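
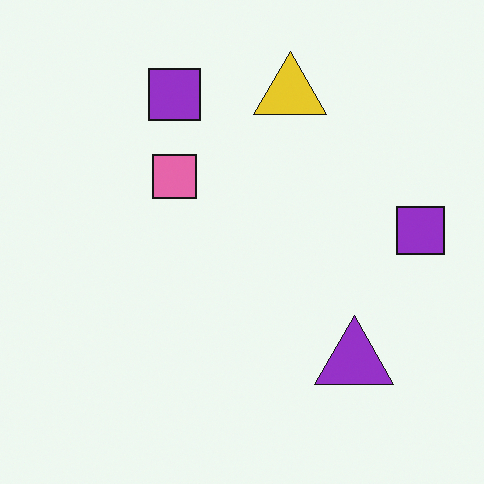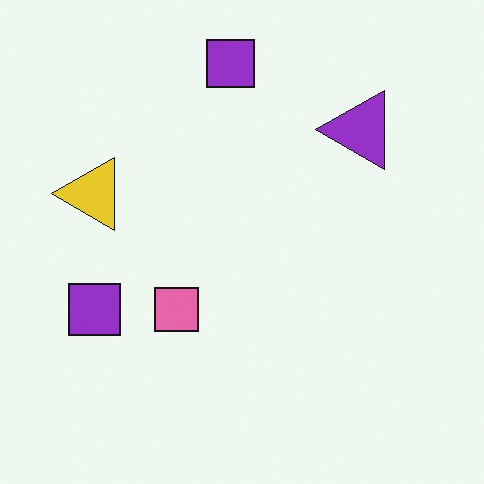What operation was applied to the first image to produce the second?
The image was rotated 90° counter-clockwise.

The purple triangle sits in the bottom-right of the first image and the top-right of the second — consistent with a whole-image 90° counter-clockwise rotation.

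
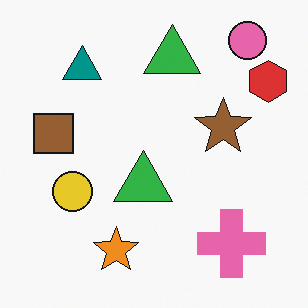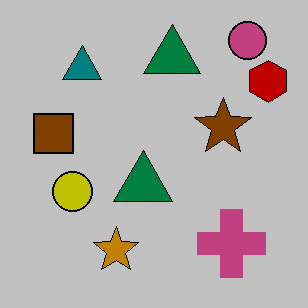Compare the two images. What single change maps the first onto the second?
It was heavily posterized to just a handful of flat colors.

Each flat color has snapped to a coarser quantized level — most visibly, the near-white background has dropped to a flat grey.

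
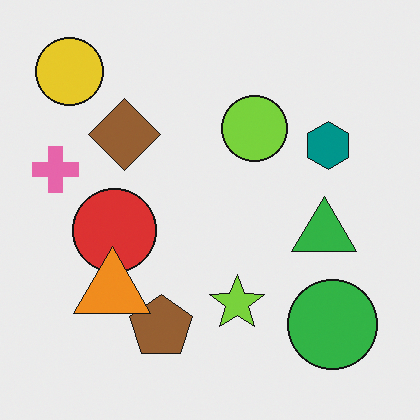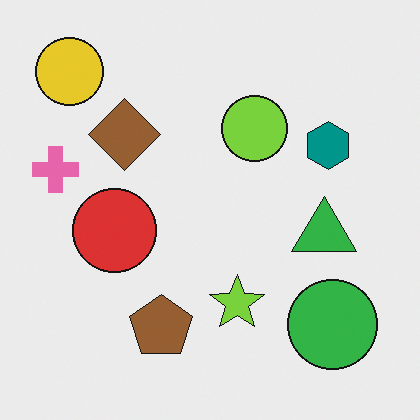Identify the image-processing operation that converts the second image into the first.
This is the original image overlaid with an additional orange triangle.

An orange triangle appears in the first image that is absent from the second.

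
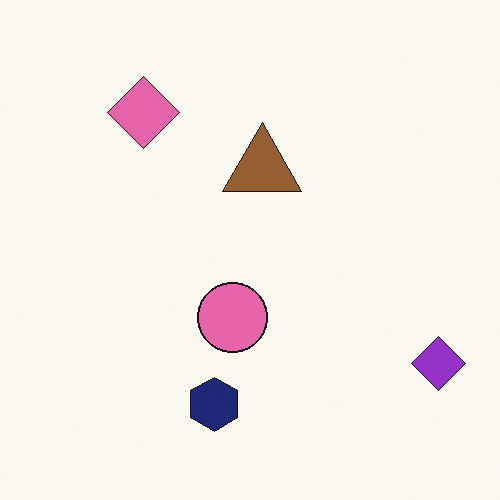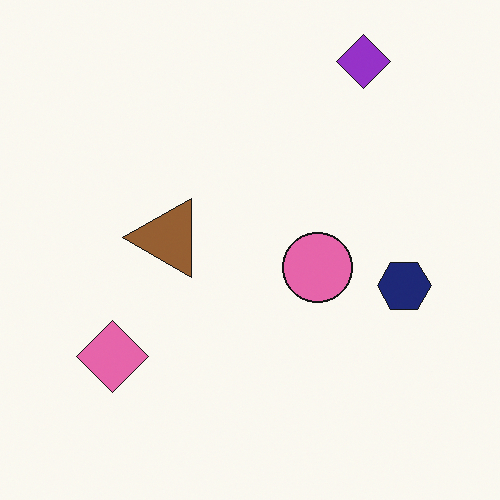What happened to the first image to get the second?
This is the original image rotated 90° counter-clockwise.

The purple diamond sits in the bottom-right of the first image and the top-right of the second — consistent with a whole-image 90° counter-clockwise rotation.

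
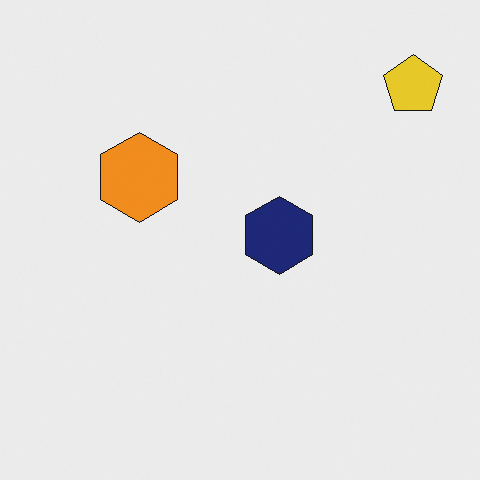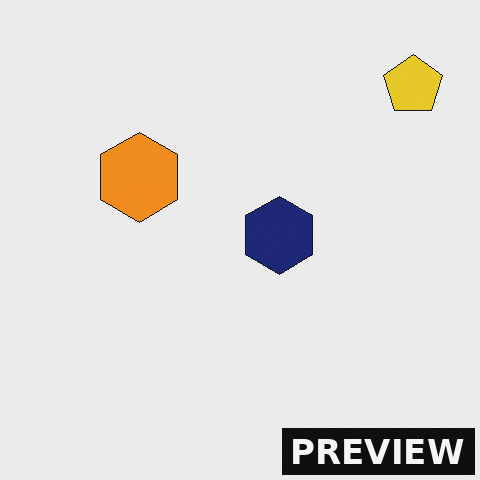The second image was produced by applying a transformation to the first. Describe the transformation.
This is the original image watermarked with the text "PREVIEW" in the lower-right corner.

A dark label reading "PREVIEW" appears in the lower-right corner.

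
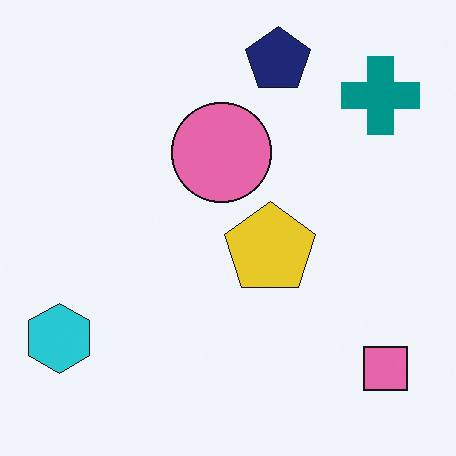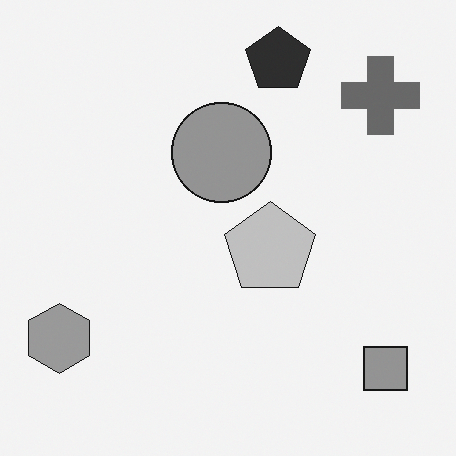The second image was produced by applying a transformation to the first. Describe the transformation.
The second image is the first converted to grayscale.

All color is removed — every shape is now a shade of grey.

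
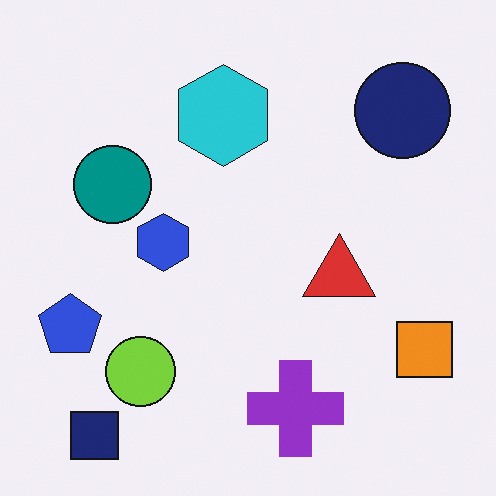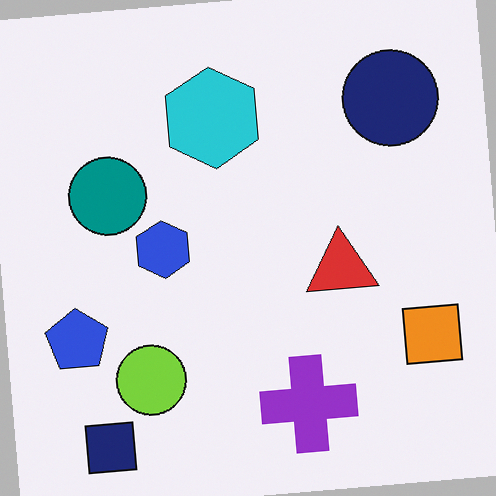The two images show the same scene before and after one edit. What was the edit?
It was rotated counter-clockwise by a few degrees.

Every shape is tilted by the same angle and the image corners show triangular fill wedges — a whole-image rotation by a non-right angle.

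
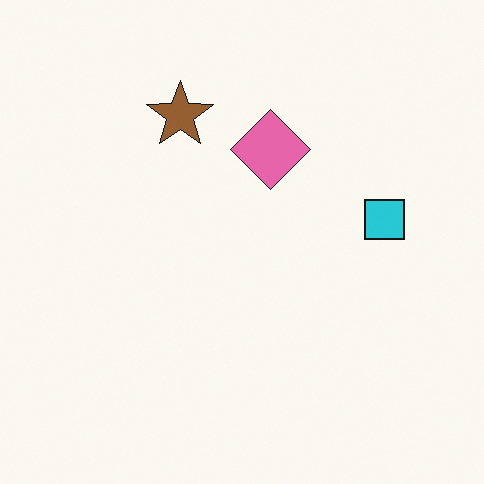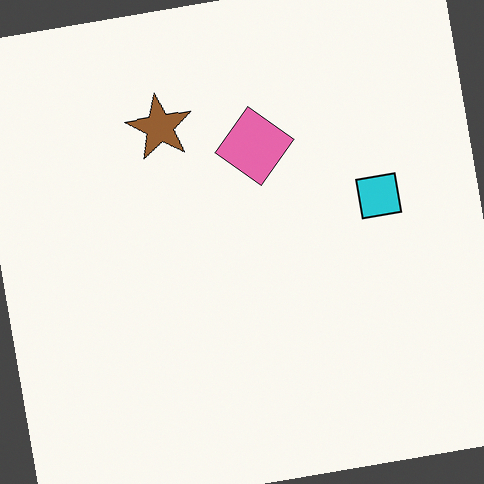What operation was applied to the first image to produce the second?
Rotated counter-clockwise by a slight angle.

Every shape is tilted by the same angle and the image corners show triangular fill wedges — a whole-image rotation by a non-right angle.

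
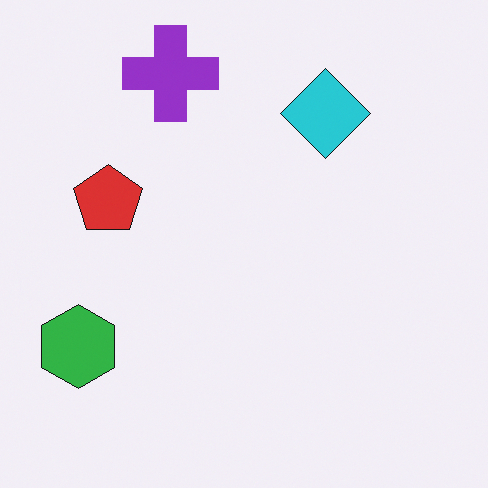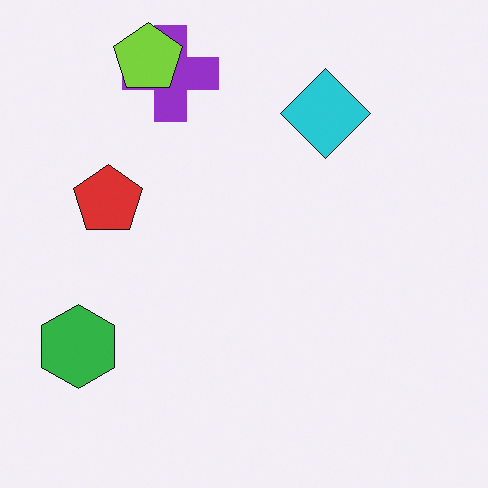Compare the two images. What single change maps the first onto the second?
The second image is the first overlaid with an additional lime pentagon.

A lime pentagon appears in the second image that is absent from the first.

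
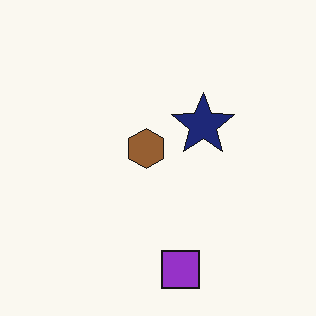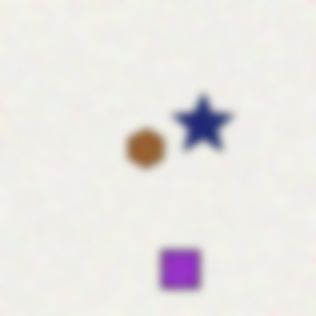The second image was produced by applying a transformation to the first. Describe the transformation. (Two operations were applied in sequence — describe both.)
Degraded with a thick layer of grain, then moderately blurred.

Random speckle covers the whole image, including the flat background. Shape edges and outlines are uniformly softened across the whole image.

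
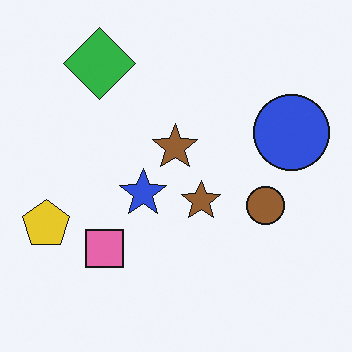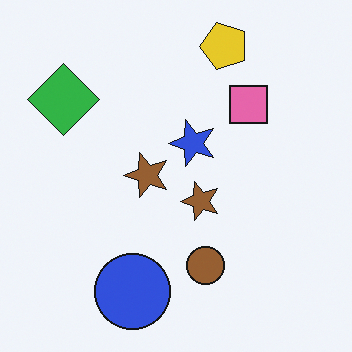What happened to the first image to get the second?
It was transposed (reflected across the top-left ↔ bottom-right diagonal).

Shapes have swapped their row and column positions — what was in the top-right is now in the bottom-left — a diagonal reflection.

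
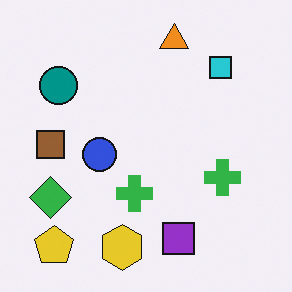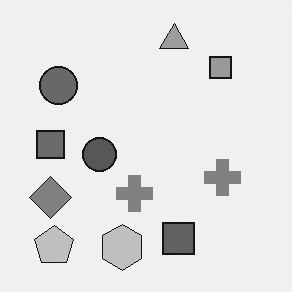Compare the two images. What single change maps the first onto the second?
This is the original image converted to grayscale.

All color is removed — every shape is now a shade of grey.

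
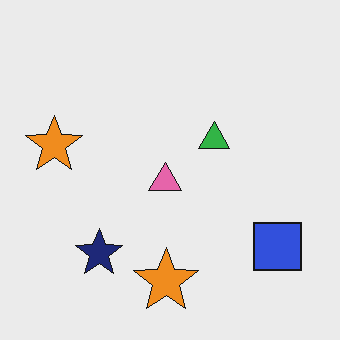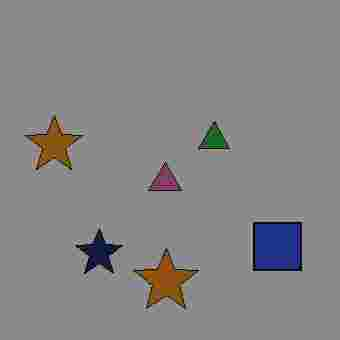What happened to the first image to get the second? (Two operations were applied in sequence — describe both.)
The second image is the first noticeably darkened, then degraded with heavy JPEG compression.

Every pixel — background and shapes alike — is uniformly darkened. Blocky 8×8 compression artifacts appear around shape edges and the flat background shows ringing — characteristic JPEG degradation.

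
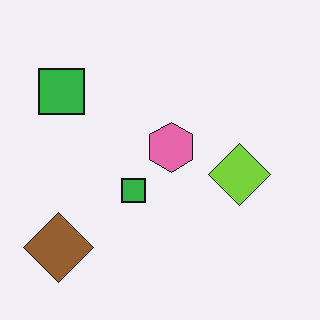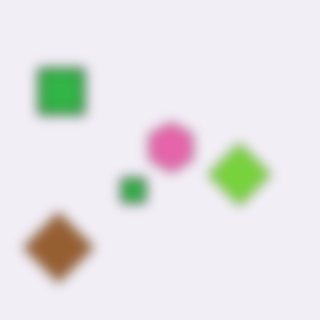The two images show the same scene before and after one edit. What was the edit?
This is the original image strongly gaussian-blurred.

Shape edges and outlines are uniformly softened across the whole image.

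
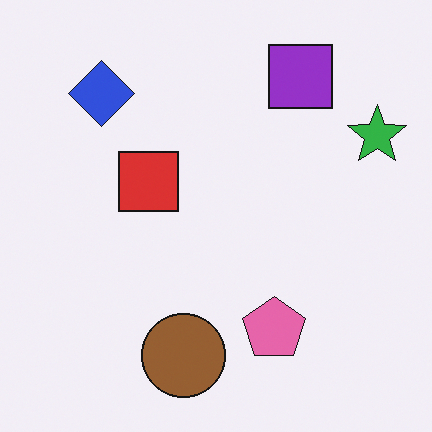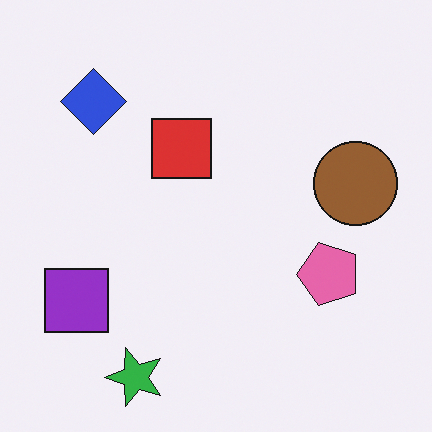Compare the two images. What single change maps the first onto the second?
This is the original image transposed (reflected across the top-left ↔ bottom-right diagonal).

Shapes have swapped their row and column positions — what was in the top-right is now in the bottom-left — a diagonal reflection.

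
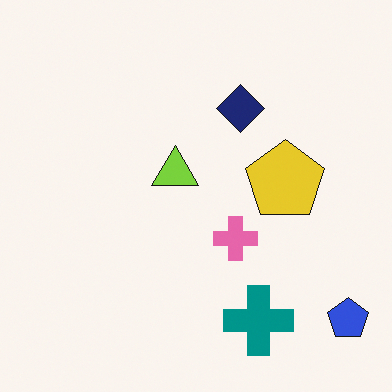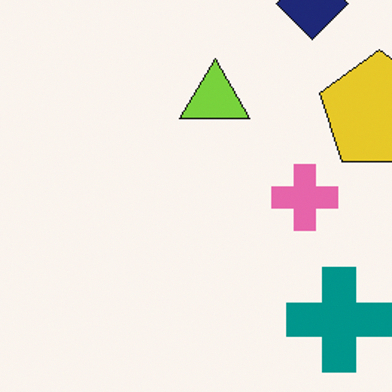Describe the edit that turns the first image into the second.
The second image is the first cropped slightly and scaled back up.

The visible shapes are larger and the field of view is narrower; shapes near the original edges may be partly or wholly outside the frame — a crop-and-rescale.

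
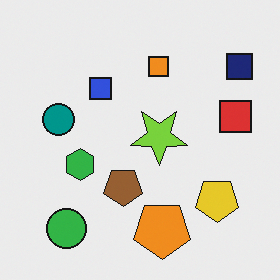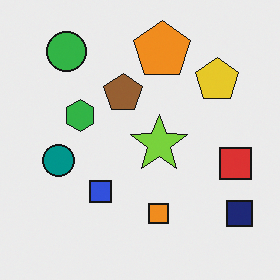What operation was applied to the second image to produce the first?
The transformation is: flipped vertically (top ↔ bottom).

The orange pentagon is in the top of the second image and the bottom of the first — shapes on opposite sides of the horizontal midline have swapped in a mirror flip.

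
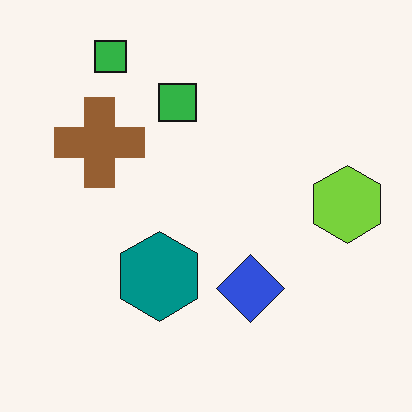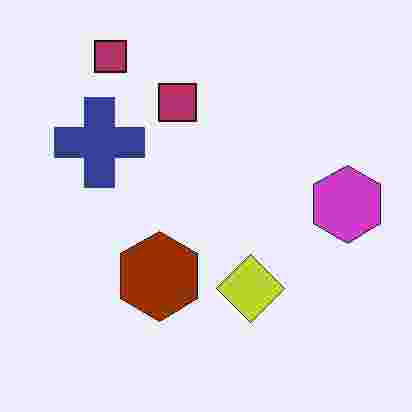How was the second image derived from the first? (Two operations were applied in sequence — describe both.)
Hue-shifted through roughly half the color wheel, then degraded with heavy JPEG compression.

Every shape's color has rotated by the same amount around the hue wheel — a uniform hue shift. Blocky 8×8 compression artifacts appear around shape edges and the flat background shows ringing — characteristic JPEG degradation.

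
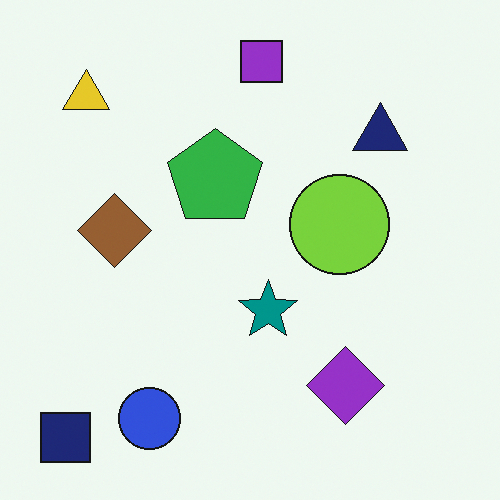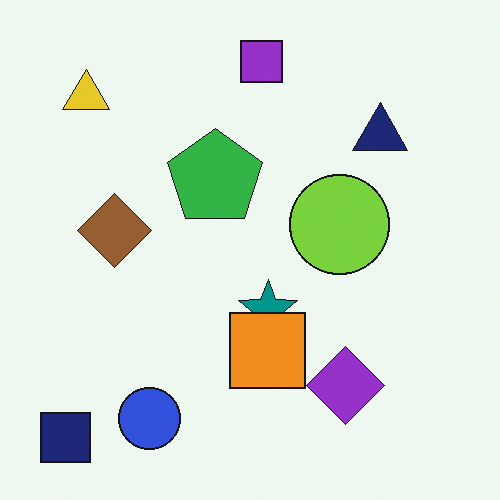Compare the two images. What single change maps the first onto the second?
Overlaid with an additional orange square.

An orange square appears in the second image that is absent from the first.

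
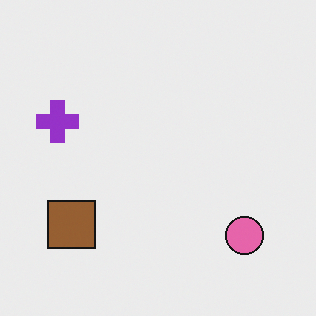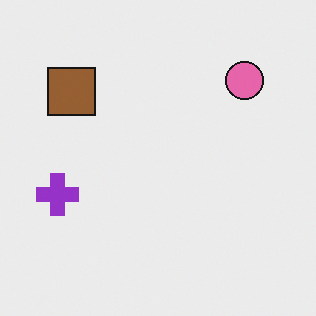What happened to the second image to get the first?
It was flipped vertically (top ↔ bottom).

The pink circle is in the top-right of the second image and the bottom-right of the first — shapes on opposite sides of the horizontal midline have swapped in a mirror flip.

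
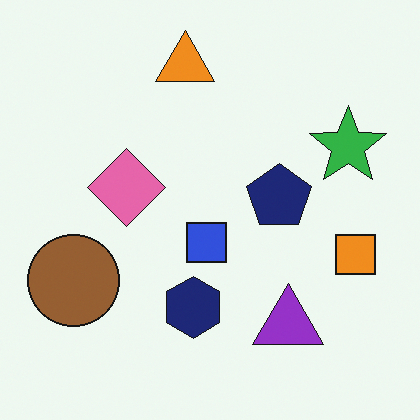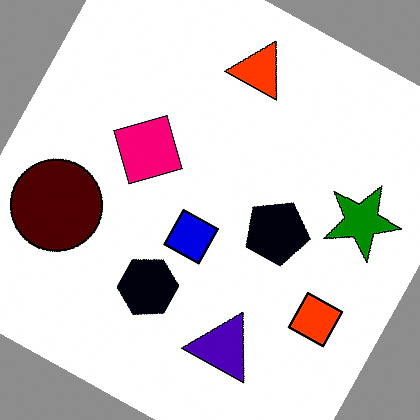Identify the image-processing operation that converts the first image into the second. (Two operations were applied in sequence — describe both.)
The image was rotated clockwise by a clearly visible amount, then boosted in contrast.

Every shape is tilted by the same angle and the image corners show triangular fill wedges — a whole-image rotation by a non-right angle. Tones are pushed away from mid-grey across the whole image — a global contrast change.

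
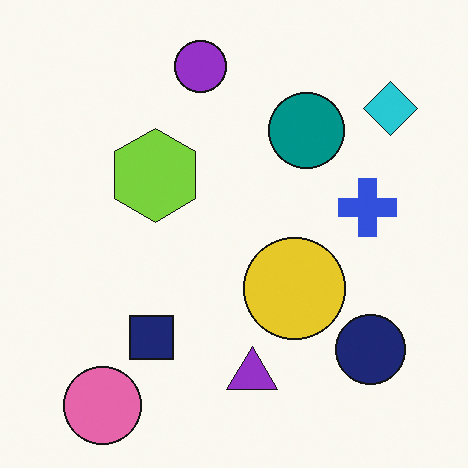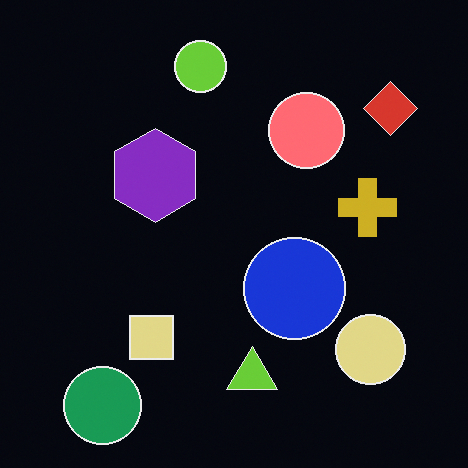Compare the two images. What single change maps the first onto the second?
The image was color-inverted (negative).

The light background has become dark and every shape's color is its complement — a photographic negative.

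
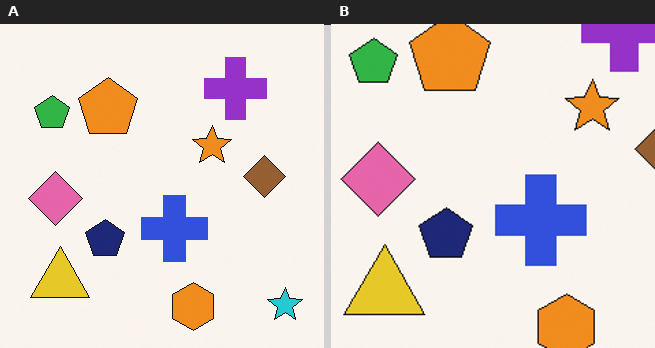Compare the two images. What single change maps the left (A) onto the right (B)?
It was cropped slightly and scaled back up.

The visible shapes are larger and the field of view is narrower; shapes near the original edges may be partly or wholly outside the frame — a crop-and-rescale.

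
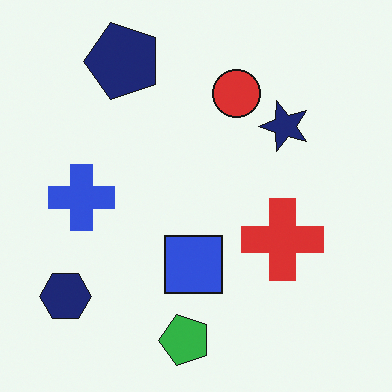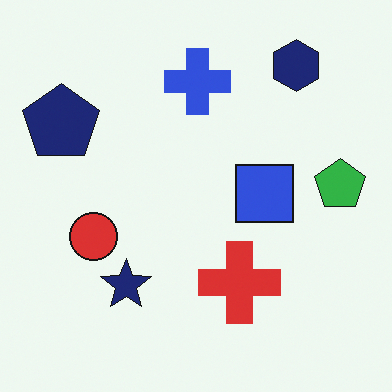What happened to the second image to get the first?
The image was transposed (reflected across the top-left ↔ bottom-right diagonal).

Shapes have swapped their row and column positions — what was in the top-right is now in the bottom-left — a diagonal reflection.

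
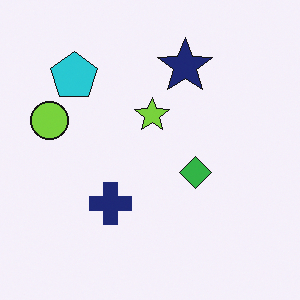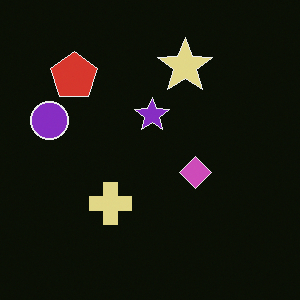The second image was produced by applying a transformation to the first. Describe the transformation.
The transformation is: color-inverted (negative).

The light background has become dark and every shape's color is its complement — a photographic negative.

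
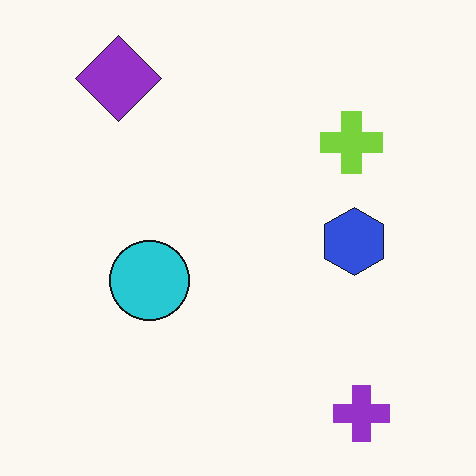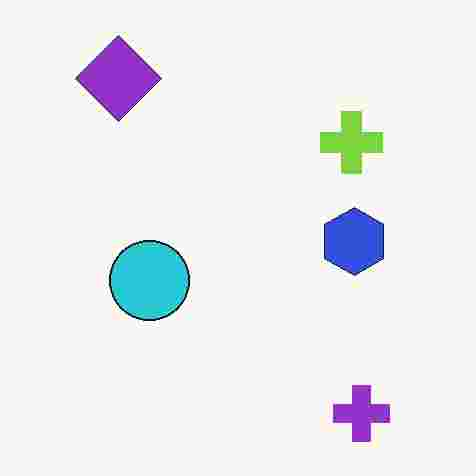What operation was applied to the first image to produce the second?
It was degraded with heavy JPEG compression.

Blocky 8×8 compression artifacts appear around shape edges and the flat background shows ringing — characteristic JPEG degradation.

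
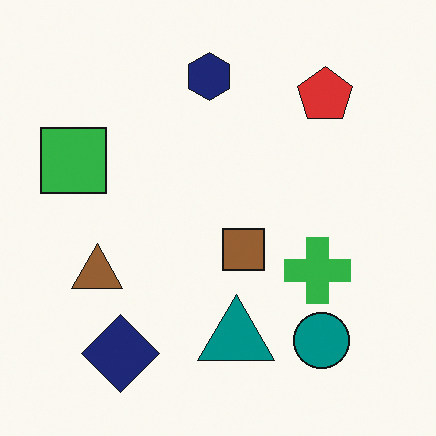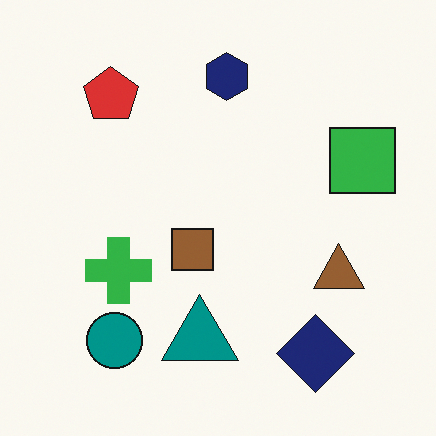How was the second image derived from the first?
Flipped horizontally (left ↔ right).

The green square is in the left of the first image and the right of the second — shapes on opposite sides of the vertical midline have swapped in a mirror flip.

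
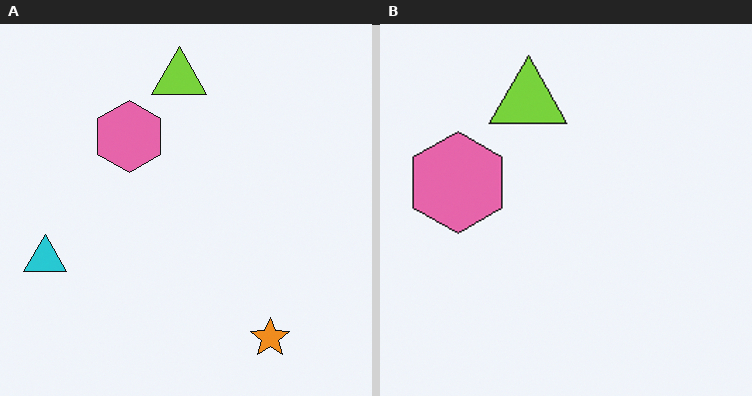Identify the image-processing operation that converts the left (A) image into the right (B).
This is the original image cropped slightly and scaled back up.

The visible shapes are larger and the field of view is narrower; shapes near the original edges may be partly or wholly outside the frame — a crop-and-rescale.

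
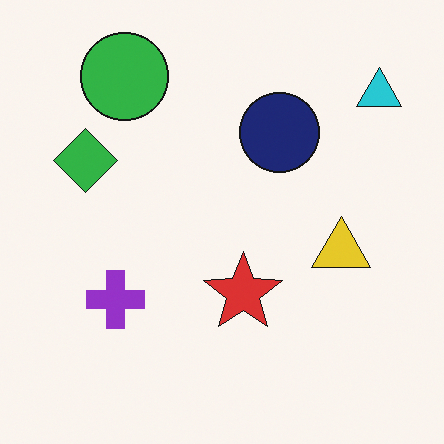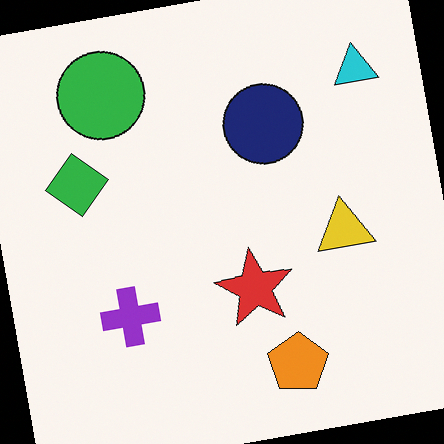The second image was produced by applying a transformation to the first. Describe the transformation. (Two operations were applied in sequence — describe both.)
The image was rotated counter-clockwise by a slight angle, then overlaid with an additional orange pentagon.

Every shape is tilted by the same angle and the image corners show triangular fill wedges — a whole-image rotation by a non-right angle. An orange pentagon appears in the second image that is absent from the first.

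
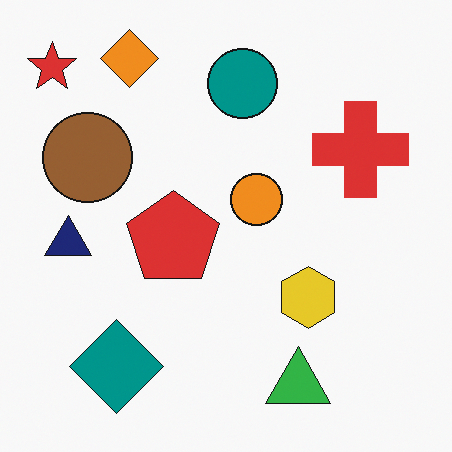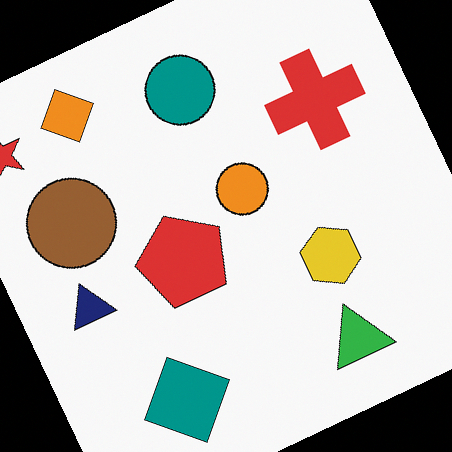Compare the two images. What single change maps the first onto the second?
The second image is the first rotated counter-clockwise by a moderate amount.

Every shape is tilted by the same angle and the image corners show triangular fill wedges — a whole-image rotation by a non-right angle.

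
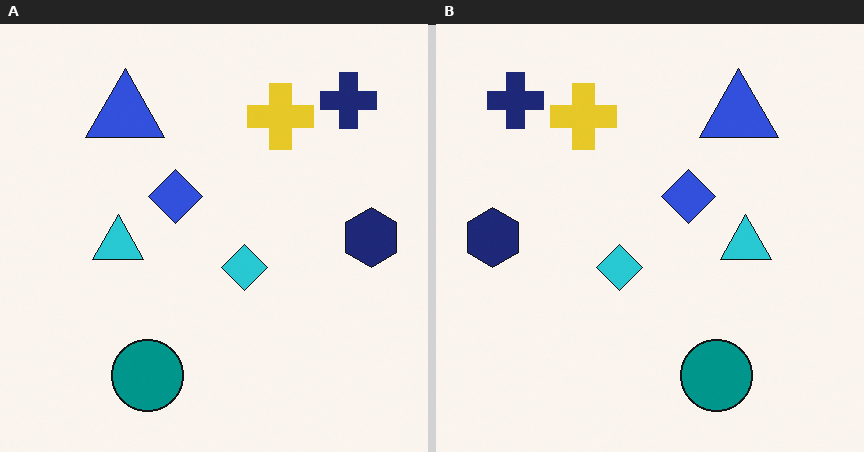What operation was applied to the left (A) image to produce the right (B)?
It was flipped horizontally (left ↔ right).

The navy hexagon is in the right of the left (A) image and the left of the right (B) — shapes on opposite sides of the vertical midline have swapped in a mirror flip.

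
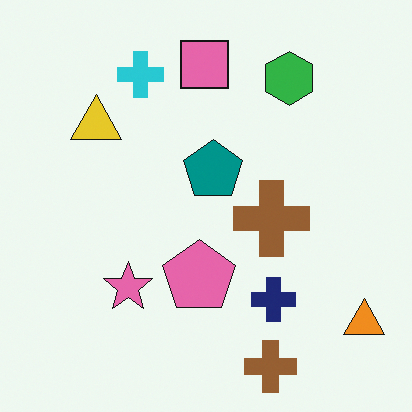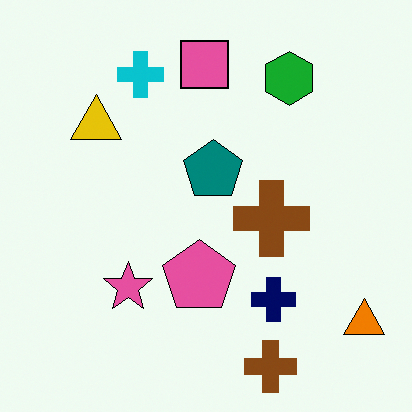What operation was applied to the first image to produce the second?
This is the original image given slightly increased contrast.

Tones are pushed away from mid-grey across the whole image — a global contrast change.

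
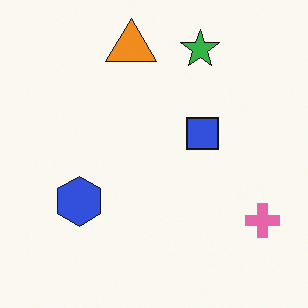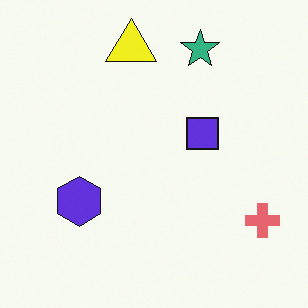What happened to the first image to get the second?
Hue-shifted by a small amount.

Every shape's color has rotated by the same amount around the hue wheel — a uniform hue shift.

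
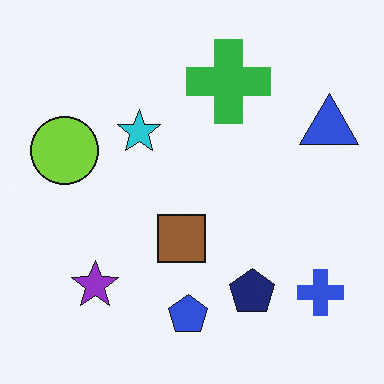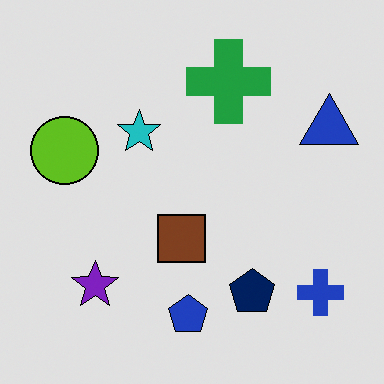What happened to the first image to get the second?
This is the original image moderately posterized.

Each flat color has snapped to a coarser quantized level — most visibly, the near-white background has dropped to a flat grey.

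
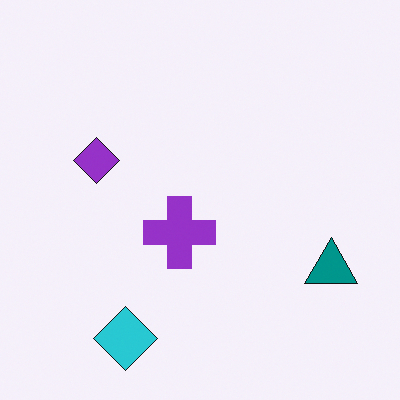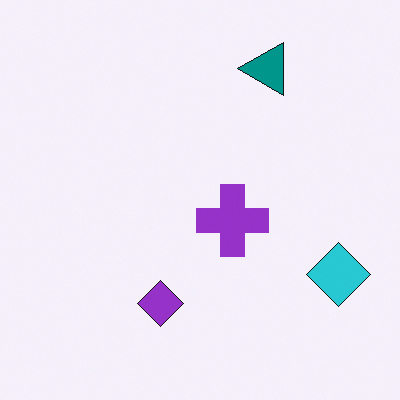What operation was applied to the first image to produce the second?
Rotated 90° counter-clockwise.

The cyan diamond sits in the bottom-left of the first image and the bottom-right of the second — consistent with a whole-image 90° counter-clockwise rotation.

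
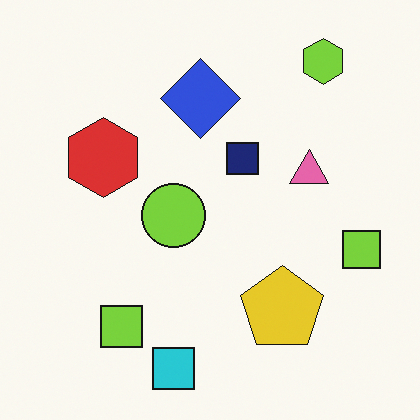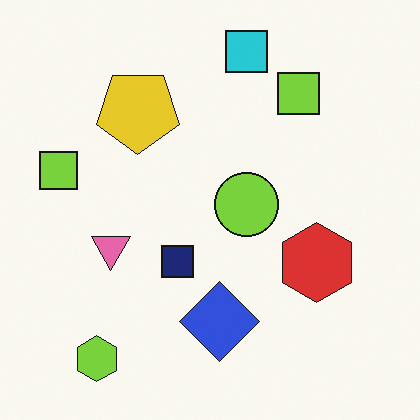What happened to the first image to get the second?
Rotated 180°.

The lime hexagon sits in the top-right of the first image and the bottom-left of the second — consistent with a whole-image 180° rotation.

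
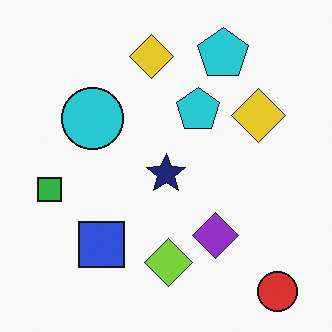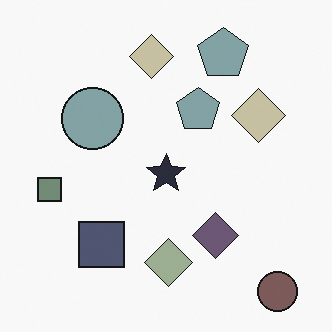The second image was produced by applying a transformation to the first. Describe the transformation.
This is the original image heavily desaturated.

All colors are more muted and greyish — a global saturation change.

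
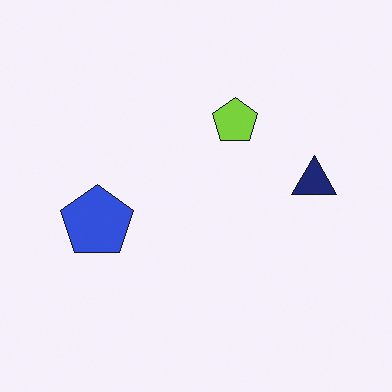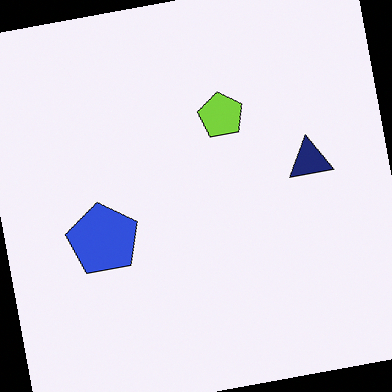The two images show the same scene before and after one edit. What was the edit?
The image was rotated counter-clockwise by a slight angle.

Every shape is tilted by the same angle and the image corners show triangular fill wedges — a whole-image rotation by a non-right angle.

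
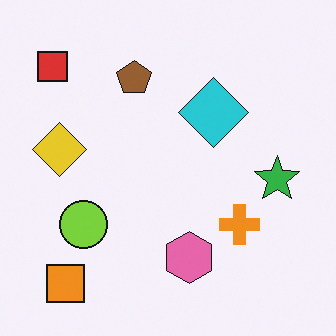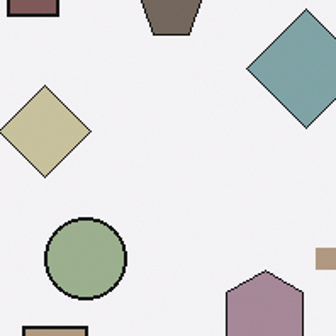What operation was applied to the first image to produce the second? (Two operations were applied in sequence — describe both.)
Cropped to a noticeably smaller region and rescaled, then made much more muted (saturation change).

The visible shapes are larger and the field of view is narrower; shapes near the original edges may be partly or wholly outside the frame — a crop-and-rescale. All colors are more muted and greyish — a global saturation change.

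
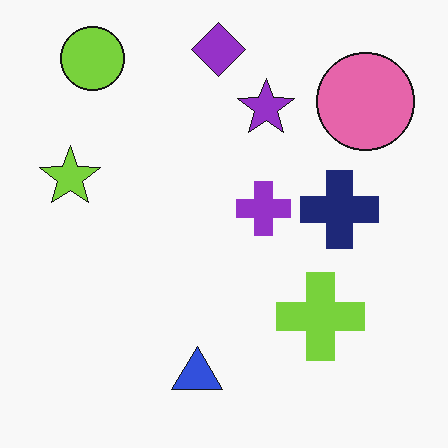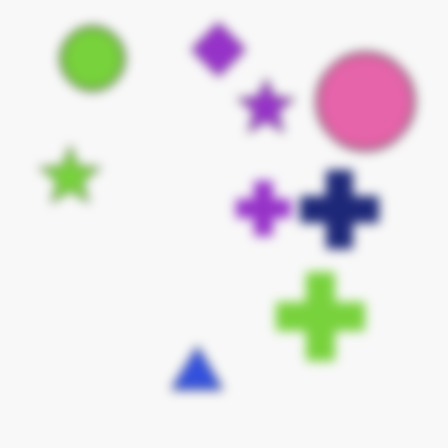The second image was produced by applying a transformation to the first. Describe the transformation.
It was heavily blurred.

Shape edges and outlines are uniformly softened across the whole image.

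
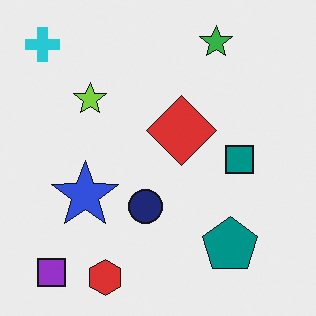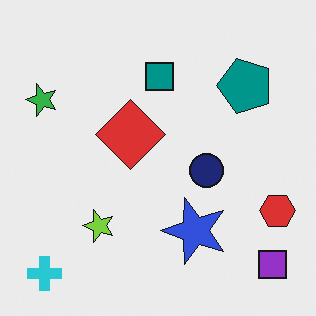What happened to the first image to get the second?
The image was rotated 90° counter-clockwise.

The cyan cross sits in the top-left of the first image and the bottom-left of the second — consistent with a whole-image 90° counter-clockwise rotation.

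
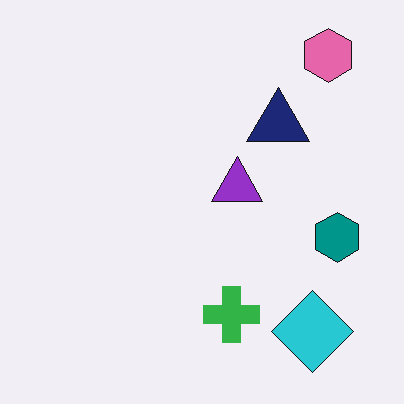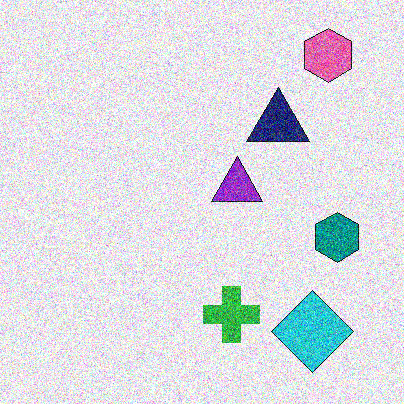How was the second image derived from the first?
It was degraded with heavy additive noise.

Random speckle covers the whole image, including the flat background.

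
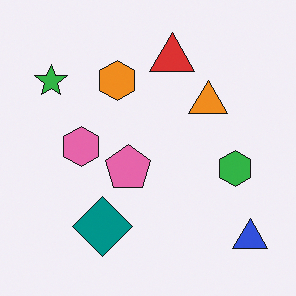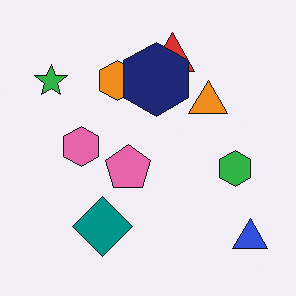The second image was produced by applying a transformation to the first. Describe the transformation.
The image was overlaid with an additional navy hexagon.

A navy hexagon appears in the second image that is absent from the first.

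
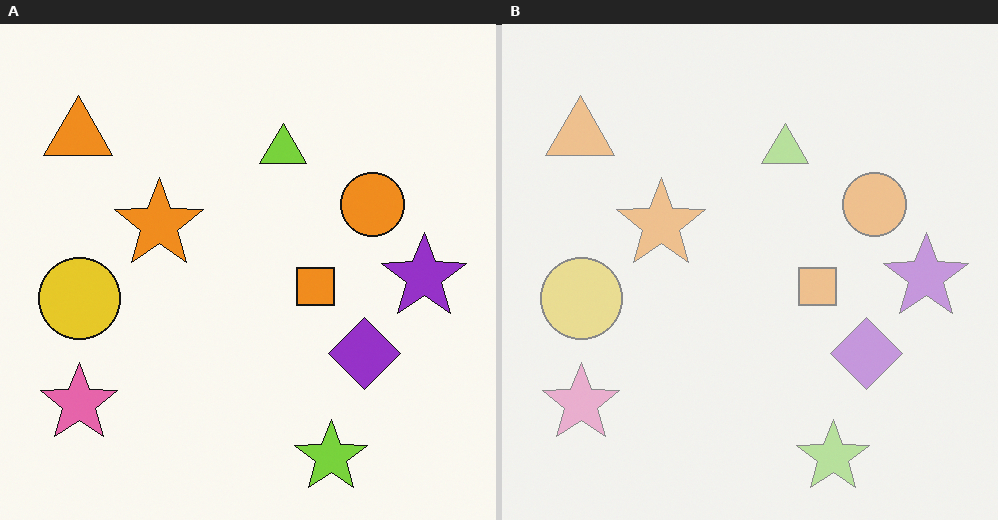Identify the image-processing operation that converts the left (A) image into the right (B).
The image was given much lower contrast.

Tones are pushed toward mid-grey across the whole image — a global contrast change.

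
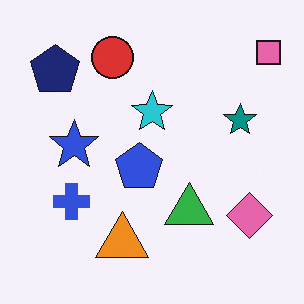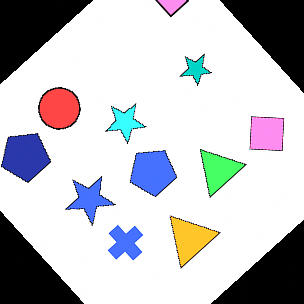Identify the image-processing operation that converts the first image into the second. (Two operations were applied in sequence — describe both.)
It was rotated counter-clockwise by a large amount — several tens of degrees, then substantially brightened.

Every shape is tilted by the same angle and the image corners show triangular fill wedges — a whole-image rotation by a non-right angle. Every pixel — background and shapes alike — is uniformly brightened.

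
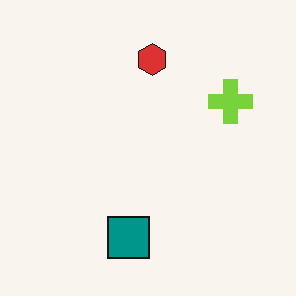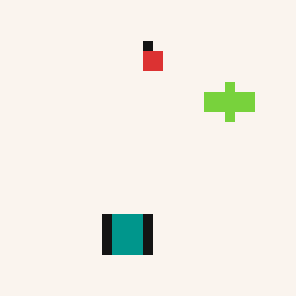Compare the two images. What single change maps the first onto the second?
The transformation is: heavily pixelated into large blocks.

Shapes are reduced to large square blocks; fine edges and outlines are lost — a downscale-then-upscale (mosaic) effect.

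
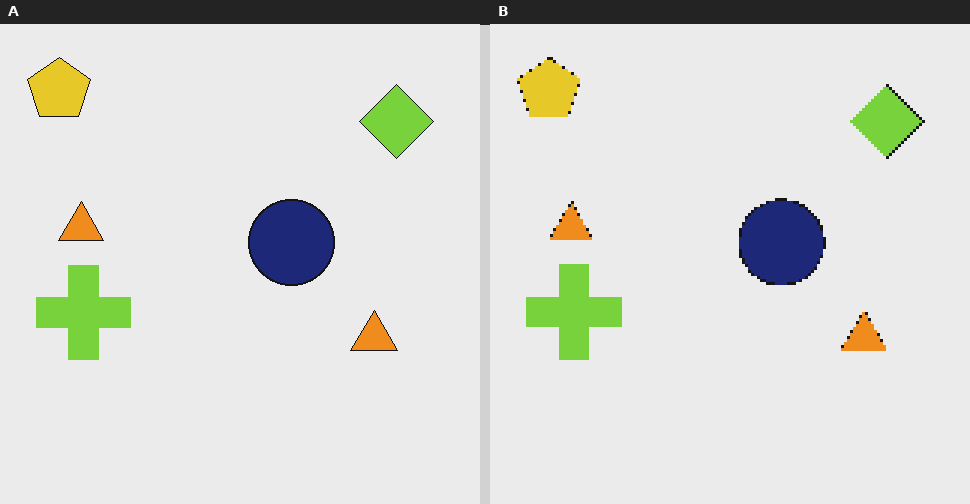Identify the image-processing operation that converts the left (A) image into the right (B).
Lightly pixelated (a mild mosaic effect).

Shapes are reduced to large square blocks; fine edges and outlines are lost — a downscale-then-upscale (mosaic) effect.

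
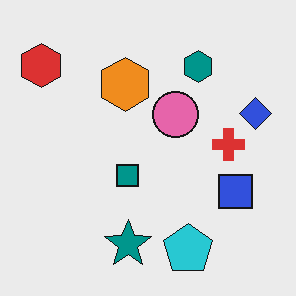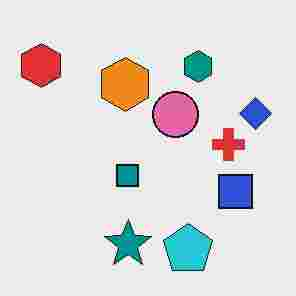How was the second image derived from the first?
Heavily JPEG-compressed with obvious blocking artifacts.

Blocky 8×8 compression artifacts appear around shape edges and the flat background shows ringing — characteristic JPEG degradation.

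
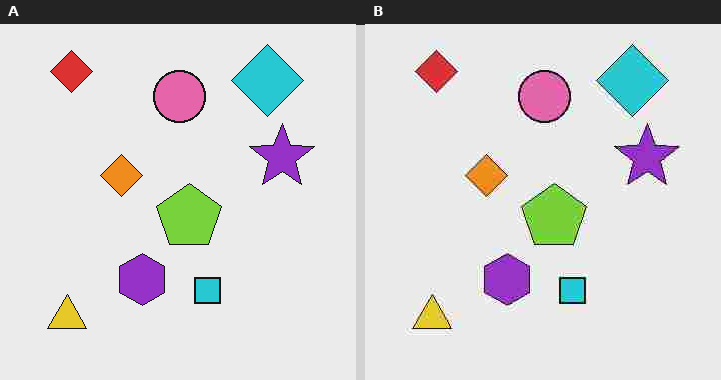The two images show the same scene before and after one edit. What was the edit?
It was degraded with heavy JPEG compression.

Blocky 8×8 compression artifacts appear around shape edges and the flat background shows ringing — characteristic JPEG degradation.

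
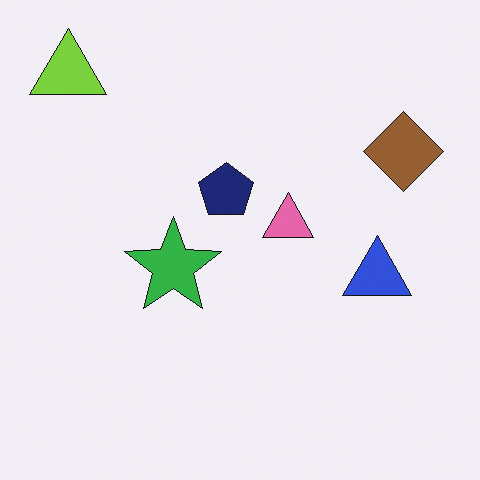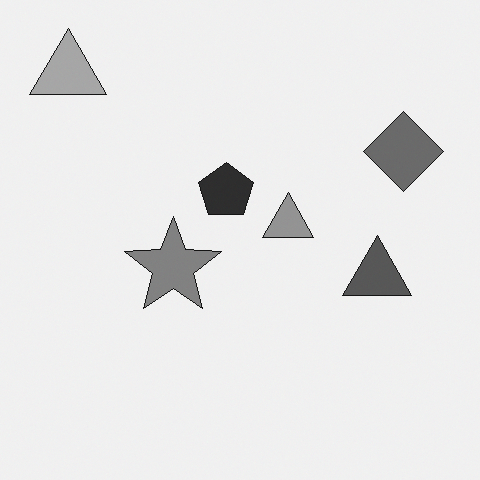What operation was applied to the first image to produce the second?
The transformation is: converted to grayscale.

All color is removed — every shape is now a shade of grey.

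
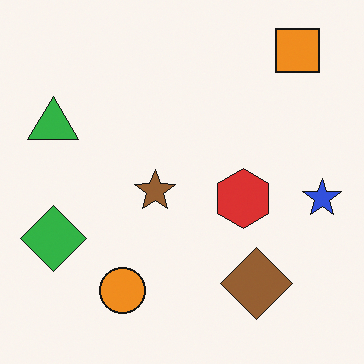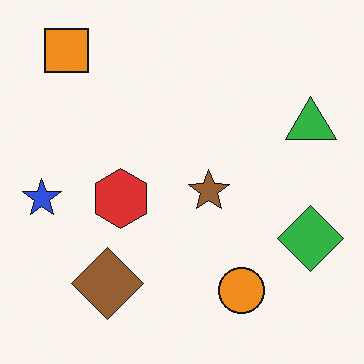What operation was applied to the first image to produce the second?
The transformation is: flipped horizontally (left ↔ right).

The blue star is in the right of the first image and the left of the second — shapes on opposite sides of the vertical midline have swapped in a mirror flip.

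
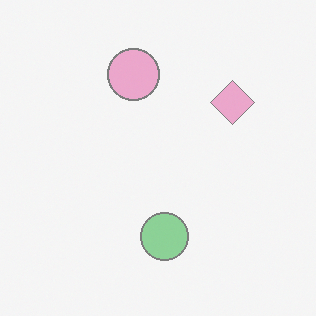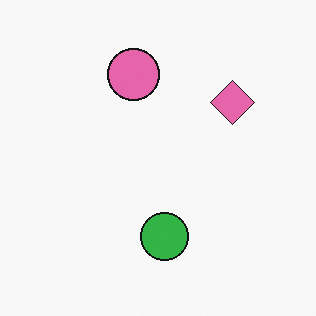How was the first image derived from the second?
Washed out (contrast reduced).

Tones are pushed toward mid-grey across the whole image — a global contrast change.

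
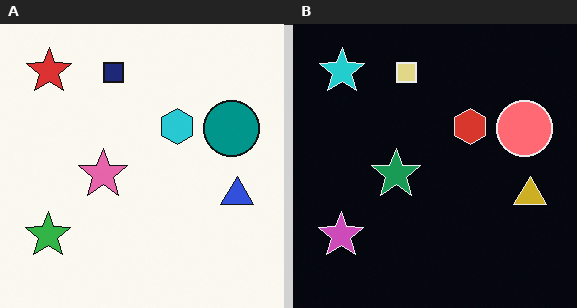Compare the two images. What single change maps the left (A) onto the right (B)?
The transformation is: color-inverted (negative).

The light background has become dark and every shape's color is its complement — a photographic negative.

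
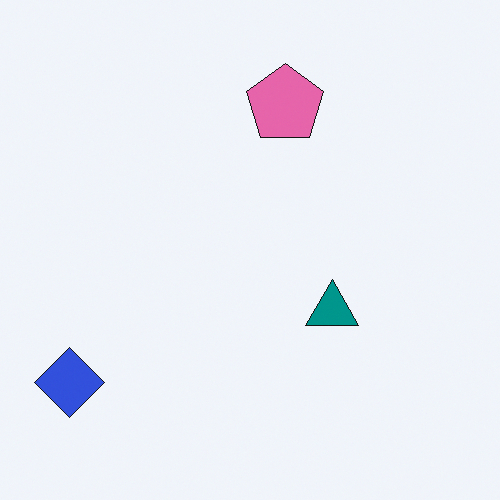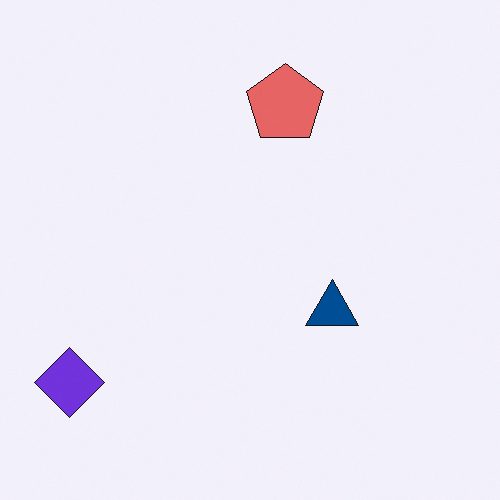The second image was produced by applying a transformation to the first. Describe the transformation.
This is the original image hue-shifted by a small amount.

Every shape's color has rotated by the same amount around the hue wheel — a uniform hue shift.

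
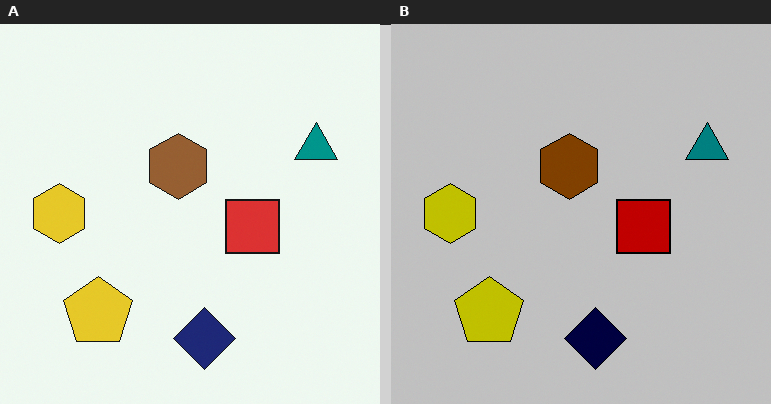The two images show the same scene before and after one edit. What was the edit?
This is the original image heavily posterized to just a handful of flat colors.

Each flat color has snapped to a coarser quantized level — most visibly, the near-white background has dropped to a flat grey.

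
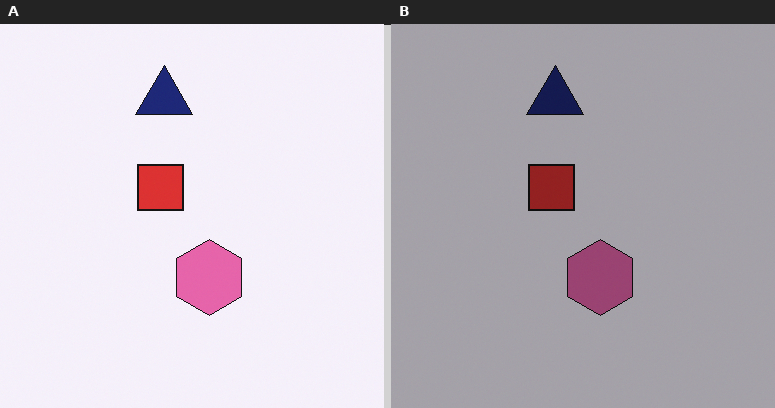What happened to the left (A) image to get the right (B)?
The image was darkened a lot.

Every pixel — background and shapes alike — is uniformly darkened.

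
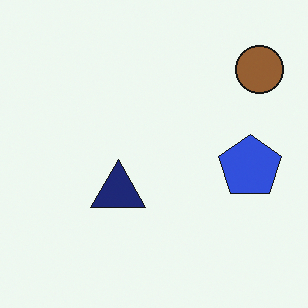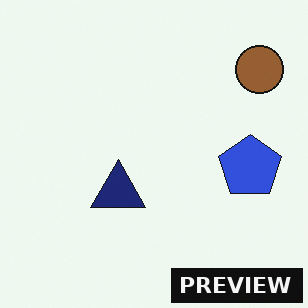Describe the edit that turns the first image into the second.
The transformation is: watermarked with the text "PREVIEW" in the lower-right corner.

A dark label reading "PREVIEW" appears in the lower-right corner.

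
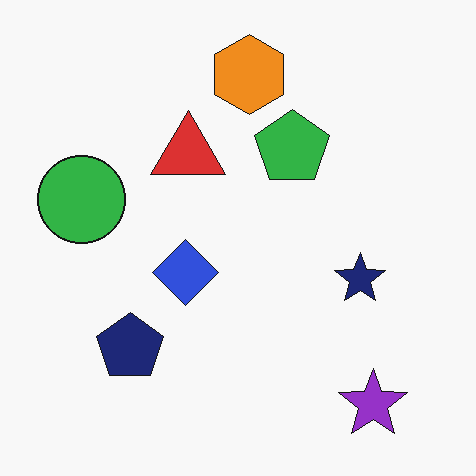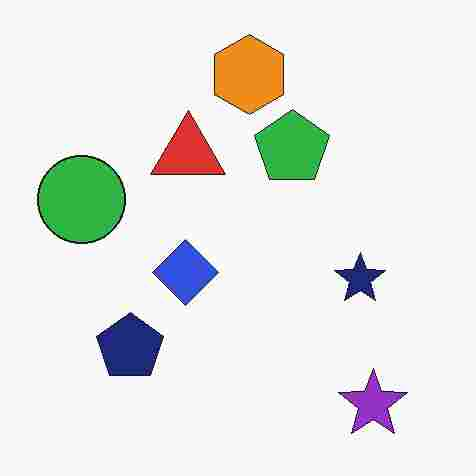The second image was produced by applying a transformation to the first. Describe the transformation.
The transformation is: degraded with heavy JPEG compression.

Blocky 8×8 compression artifacts appear around shape edges and the flat background shows ringing — characteristic JPEG degradation.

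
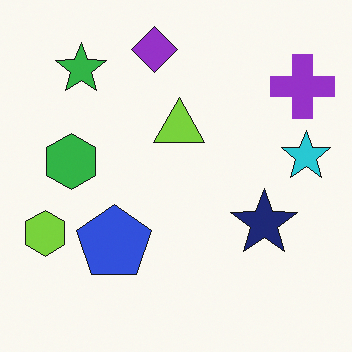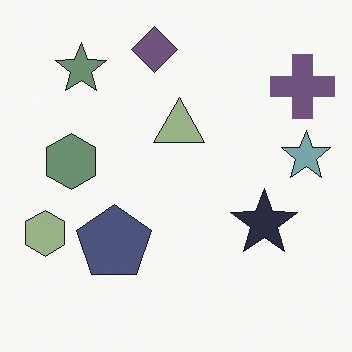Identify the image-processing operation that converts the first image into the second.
The second image is the first made much more muted (saturation change).

All colors are more muted and greyish — a global saturation change.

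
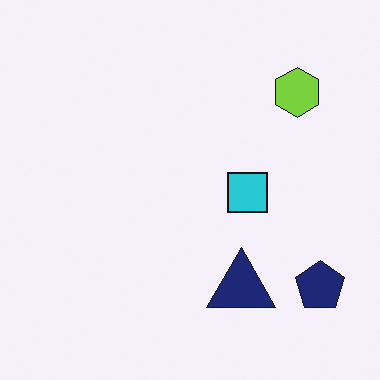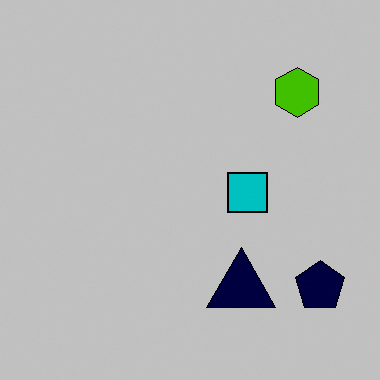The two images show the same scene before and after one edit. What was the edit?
Aggressively posterized.

Each flat color has snapped to a coarser quantized level — most visibly, the near-white background has dropped to a flat grey.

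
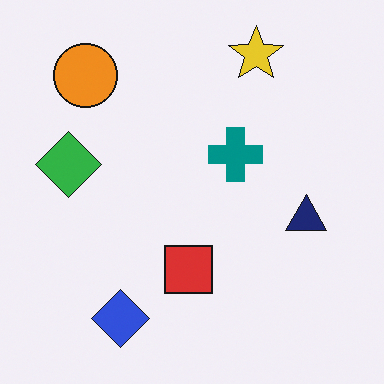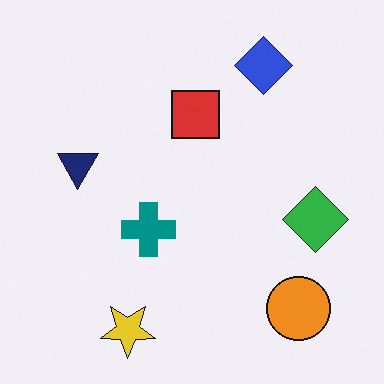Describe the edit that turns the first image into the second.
The transformation is: rotated 180°.

The orange circle sits in the top-left of the first image and the bottom-right of the second — consistent with a whole-image 180° rotation.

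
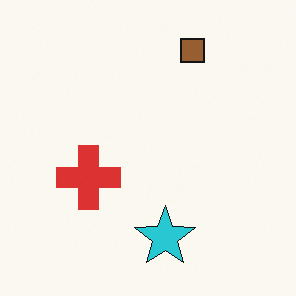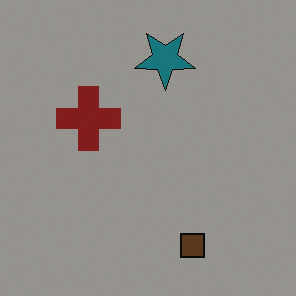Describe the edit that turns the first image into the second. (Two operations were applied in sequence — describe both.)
It was flipped vertically (top ↔ bottom), then noticeably darkened.

The brown square is in the top of the first image and the bottom of the second — shapes on opposite sides of the horizontal midline have swapped in a mirror flip. Every pixel — background and shapes alike — is uniformly darkened.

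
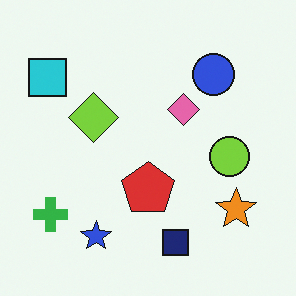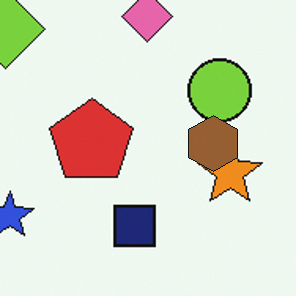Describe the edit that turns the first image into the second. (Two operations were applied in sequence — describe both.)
This is the original image cropped to a modestly smaller region and rescaled, then overlaid with an additional brown hexagon.

The visible shapes are larger and the field of view is narrower; shapes near the original edges may be partly or wholly outside the frame — a crop-and-rescale. A brown hexagon appears in the second image that is absent from the first.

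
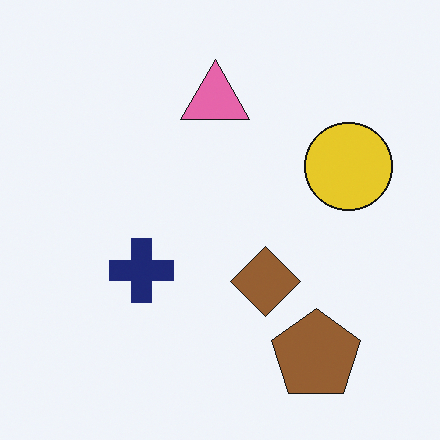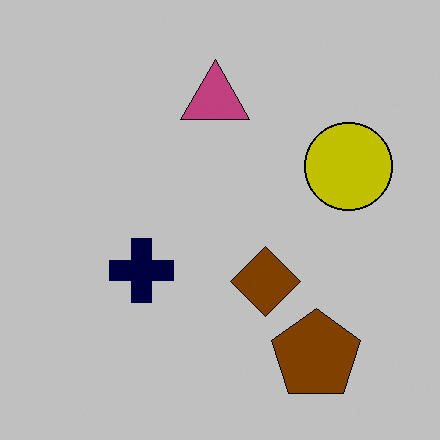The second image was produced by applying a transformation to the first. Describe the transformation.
It was heavily posterized to just a handful of flat colors.

Each flat color has snapped to a coarser quantized level — most visibly, the near-white background has dropped to a flat grey.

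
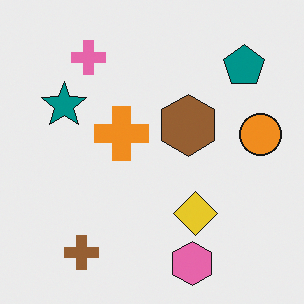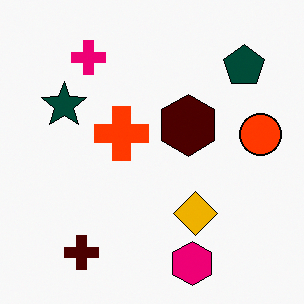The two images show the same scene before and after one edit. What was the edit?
This is the original image boosted in contrast.

Tones are pushed away from mid-grey across the whole image — a global contrast change.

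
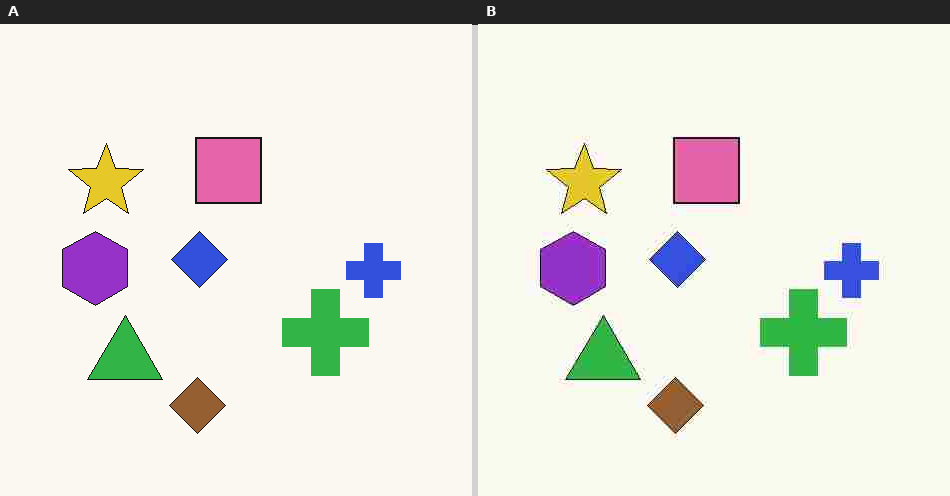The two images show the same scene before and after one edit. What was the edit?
Heavily JPEG-compressed with obvious blocking artifacts.

Blocky 8×8 compression artifacts appear around shape edges and the flat background shows ringing — characteristic JPEG degradation.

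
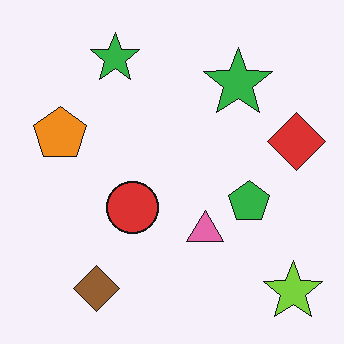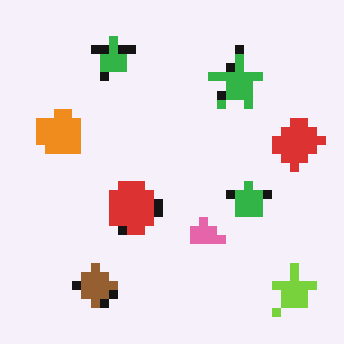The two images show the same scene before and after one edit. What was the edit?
Heavily pixelated into large blocks.

Shapes are reduced to large square blocks; fine edges and outlines are lost — a downscale-then-upscale (mosaic) effect.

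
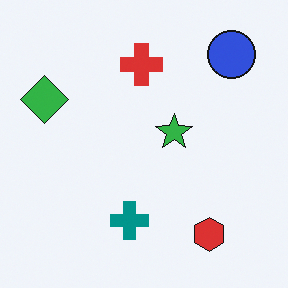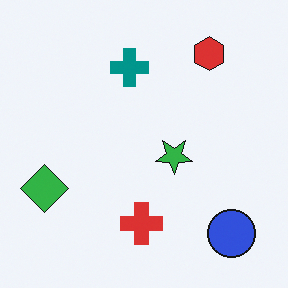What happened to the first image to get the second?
The image was flipped vertically (top ↔ bottom).

The blue circle is in the top-right of the first image and the bottom-right of the second — shapes on opposite sides of the horizontal midline have swapped in a mirror flip.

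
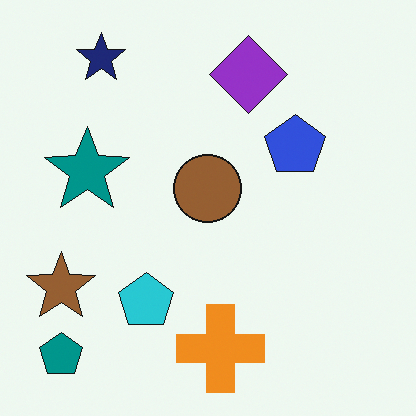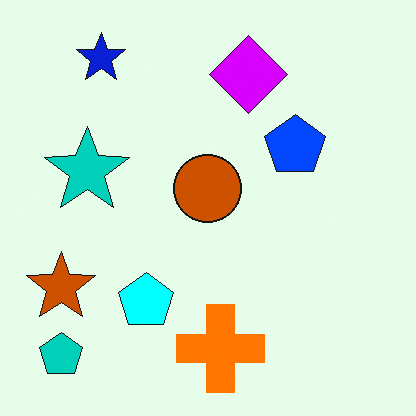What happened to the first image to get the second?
The transformation is: made much more vivid (saturation change).

All colors are more vivid — a global saturation change.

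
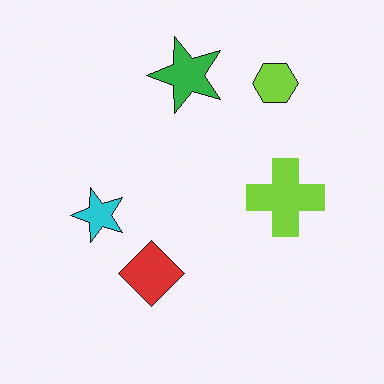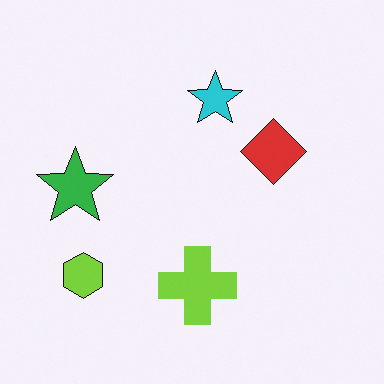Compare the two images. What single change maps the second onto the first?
It was transposed (reflected across the top-left ↔ bottom-right diagonal).

Shapes have swapped their row and column positions — what was in the top-right is now in the bottom-left — a diagonal reflection.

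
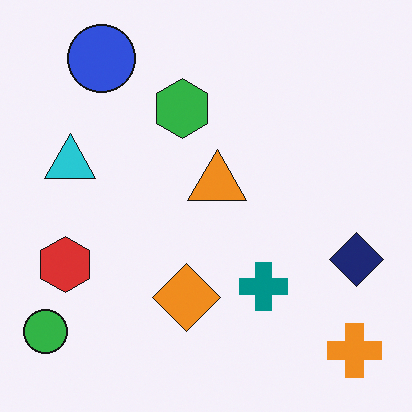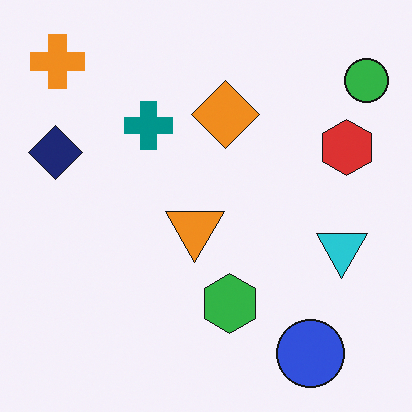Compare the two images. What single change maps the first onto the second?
This is the original image rotated 180°.

The orange cross sits in the bottom-right of the first image and the top-left of the second — consistent with a whole-image 180° rotation.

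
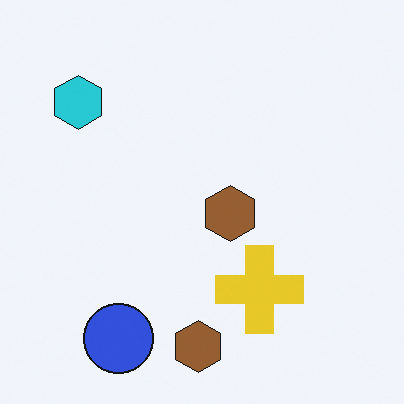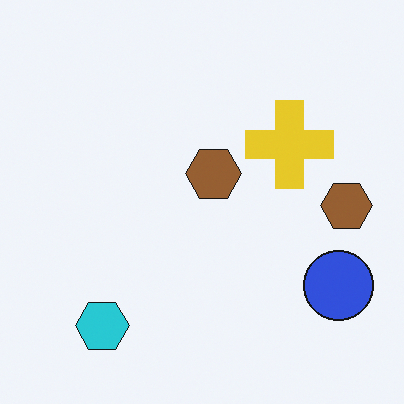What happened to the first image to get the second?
Rotated 90° counter-clockwise.

The blue circle sits in the bottom-left of the first image and the bottom-right of the second — consistent with a whole-image 90° counter-clockwise rotation.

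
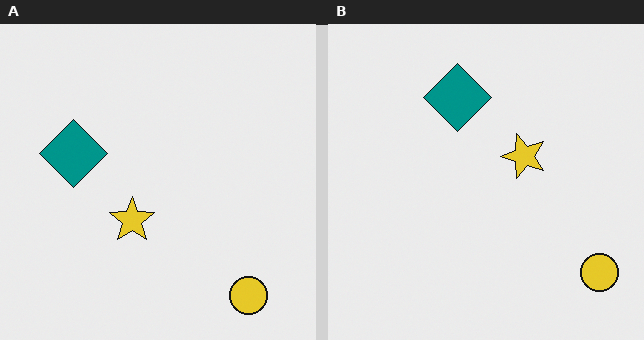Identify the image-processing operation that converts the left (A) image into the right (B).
It was transposed (reflected across the top-left ↔ bottom-right diagonal).

Shapes have swapped their row and column positions — what was in the top-right is now in the bottom-left — a diagonal reflection.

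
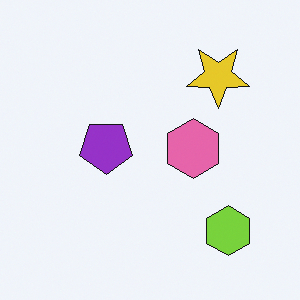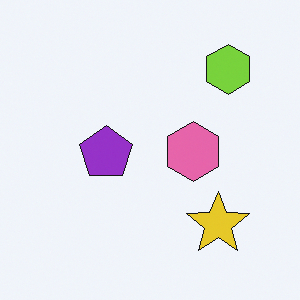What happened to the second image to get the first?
The image was flipped vertically (top ↔ bottom).

The lime hexagon is in the top-right of the second image and the bottom-right of the first — shapes on opposite sides of the horizontal midline have swapped in a mirror flip.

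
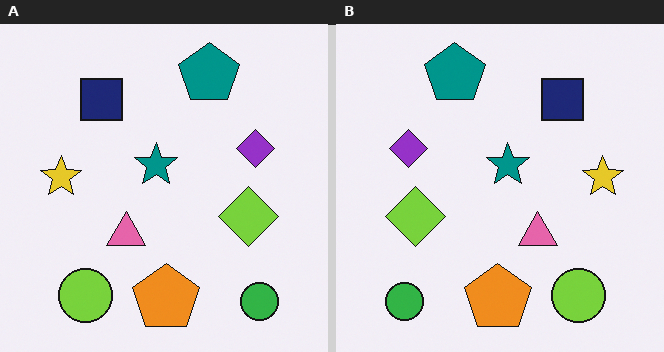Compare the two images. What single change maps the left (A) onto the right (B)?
The right (B) image is the left (A) flipped horizontally (left ↔ right).

The yellow star is in the left of the left (A) image and the right of the right (B) — shapes on opposite sides of the vertical midline have swapped in a mirror flip.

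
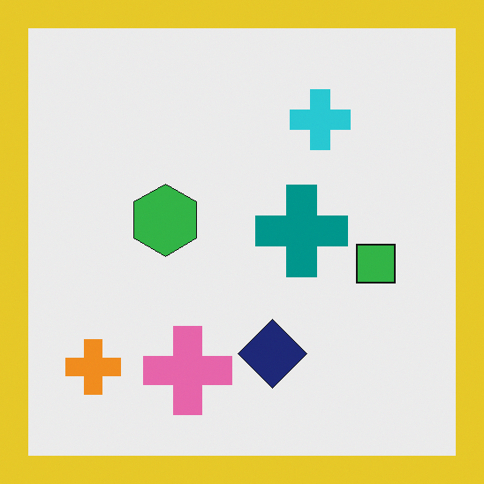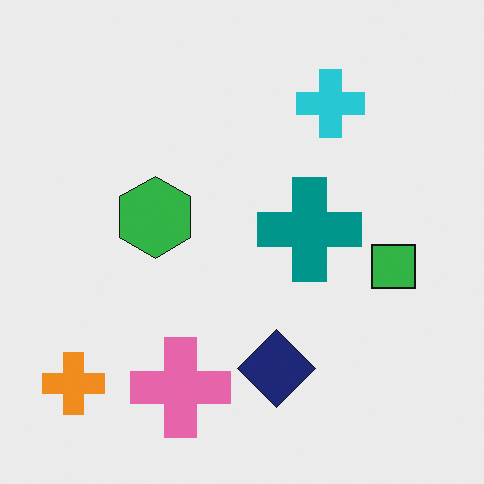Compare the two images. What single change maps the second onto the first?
The image was framed with a yellow border.

A solid yellow frame runs around the edge of the first image, with the content slightly shrunk inside it.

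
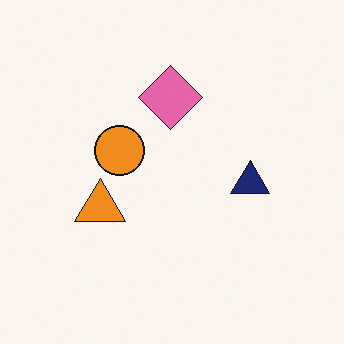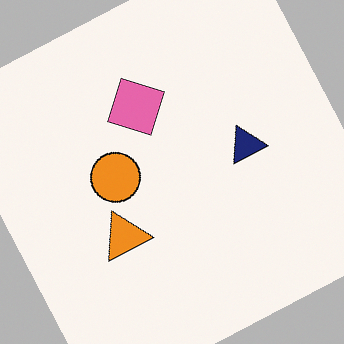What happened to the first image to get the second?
This is the original image rotated counter-clockwise by a moderate amount.

Every shape is tilted by the same angle and the image corners show triangular fill wedges — a whole-image rotation by a non-right angle.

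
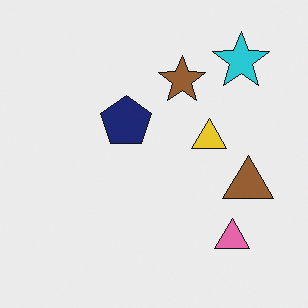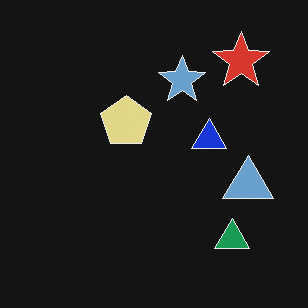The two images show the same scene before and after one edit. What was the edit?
The second image is the first color-inverted (negative).

The light background has become dark and every shape's color is its complement — a photographic negative.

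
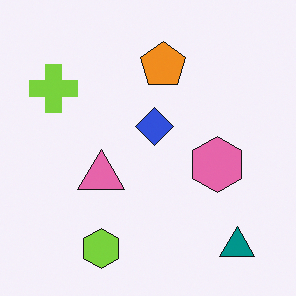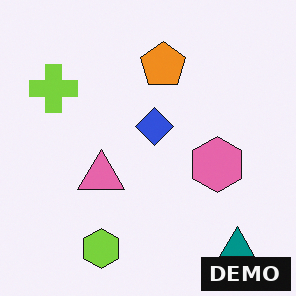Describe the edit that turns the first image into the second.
This is the original image watermarked with the text "DEMO" in the lower-right corner.

A dark label reading "DEMO" appears in the lower-right corner.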